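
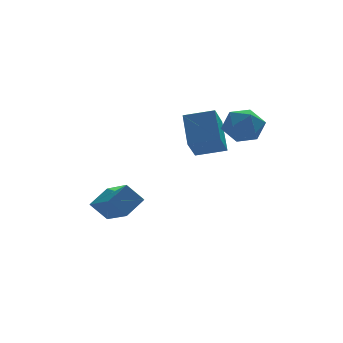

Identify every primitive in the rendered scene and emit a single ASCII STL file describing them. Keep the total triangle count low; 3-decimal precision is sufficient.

solid 
facet normal -0.404 -0.608 0.684
outer loop
vertex 1.092 0.923 3.853
vertex -0.447 1.498 3.456
vertex 0.901 -0.612 2.375
endloop
endfacet
facet normal 0.911 -0.340 0.235
outer loop
vertex 1.627 0.482 1.144
vertex 1.092 0.923 3.853
vertex 0.901 -0.612 2.375
endloop
endfacet
facet normal -0.403 -0.608 0.684
outer loop
vertex 0.901 -0.612 2.375
vertex -0.447 1.498 3.456
vertex -0.638 -0.038 1.978
endloop
endfacet
facet normal -0.090 -0.718 -0.691
outer loop
vertex -0.638 -0.038 1.978
vertex 1.627 0.482 1.144
vertex 0.901 -0.612 2.375
endloop
endfacet
facet normal 0.090 0.718 0.691
outer loop
vertex 1.092 0.923 3.853
vertex 0.279 2.592 2.225
vertex -0.447 1.498 3.456
endloop
endfacet
facet normal 0.911 -0.340 0.235
outer loop
vertex 1.818 2.018 2.622
vertex 1.092 0.923 3.853
vertex 1.627 0.482 1.144
endloop
endfacet
facet normal 0.089 0.717 0.691
outer loop
vertex 1.818 2.018 2.622
vertex 0.279 2.592 2.225
vertex 1.092 0.923 3.853
endloop
endfacet
facet normal -0.911 0.340 -0.235
outer loop
vertex -0.447 1.498 3.456
vertex 0.279 2.592 2.225
vertex -0.638 -0.038 1.978
endloop
endfacet
facet normal -0.090 -0.717 -0.691
outer loop
vertex 0.088 1.057 0.747
vertex 1.627 0.482 1.144
vertex -0.638 -0.038 1.978
endloop
endfacet
facet normal -0.911 0.340 -0.235
outer loop
vertex -0.638 -0.038 1.978
vertex 0.279 2.592 2.225
vertex 0.088 1.057 0.747
endloop
endfacet
facet normal 0.404 0.608 -0.684
outer loop
vertex 0.088 1.057 0.747
vertex 1.818 2.018 2.622
vertex 1.627 0.482 1.144
endloop
endfacet
facet normal 0.403 0.608 -0.684
outer loop
vertex 0.279 2.592 2.225
vertex 1.818 2.018 2.622
vertex 0.088 1.057 0.747
endloop
endfacet
facet normal -0.729 0.609 0.313
outer loop
vertex 0.692 -1.356 3.38
vertex 1.119 -1.413 4.487
vertex 1.505 -0.57 3.744
endloop
endfacet
facet normal -0.557 0.745 -0.367
outer loop
vertex 0.692 -1.356 3.38
vertex 1.505 -0.57 3.744
vertex 1.583 -1.046 2.658
endloop
endfacet
facet normal -0.653 0.147 -0.743
outer loop
vertex 0.692 -1.356 3.38
vertex 1.583 -1.046 2.658
vertex 1.246 -2.183 2.73
endloop
endfacet
facet normal -0.885 -0.360 -0.296
outer loop
vertex 0.692 -1.356 3.38
vertex 1.246 -2.183 2.73
vertex 0.959 -2.409 3.861
endloop
endfacet
facet normal -0.932 -0.074 0.356
outer loop
vertex 0.692 -1.356 3.38
vertex 0.959 -2.409 3.861
vertex 1.119 -1.413 4.487
endloop
endfacet
facet normal 0.137 0.911 -0.389
outer loop
vertex 1.583 -1.046 2.658
vertex 1.505 -0.57 3.744
vertex 2.561 -0.911 3.319
endloop
endfacet
facet normal -0.142 0.690 0.709
outer loop
vertex 1.505 -0.57 3.744
vertex 1.119 -1.413 4.487
vertex 2.274 -1.137 4.45
endloop
endfacet
facet normal -0.470 -0.414 0.780
outer loop
vertex 1.119 -1.413 4.487
vertex 0.959 -2.409 3.861
vertex 1.937 -2.274 4.522
endloop
endfacet
facet normal -0.394 -0.877 -0.275
outer loop
vertex 0.959 -2.409 3.861
vertex 1.246 -2.183 2.73
vertex 2.015 -2.75 3.436
endloop
endfacet
facet normal -0.018 -0.058 -0.998
outer loop
vertex 1.246 -2.183 2.73
vertex 1.583 -1.046 2.658
vertex 2.401 -1.907 2.693
endloop
endfacet
facet normal 0.885 0.360 0.296
outer loop
vertex 2.828 -1.964 3.8
vertex 2.561 -0.911 3.319
vertex 2.274 -1.137 4.45
endloop
endfacet
facet normal 0.653 -0.147 0.743
outer loop
vertex 2.828 -1.964 3.8
vertex 2.274 -1.137 4.45
vertex 1.937 -2.274 4.522
endloop
endfacet
facet normal 0.557 -0.745 0.367
outer loop
vertex 2.828 -1.964 3.8
vertex 1.937 -2.274 4.522
vertex 2.015 -2.75 3.436
endloop
endfacet
facet normal 0.729 -0.609 -0.313
outer loop
vertex 2.828 -1.964 3.8
vertex 2.015 -2.75 3.436
vertex 2.401 -1.907 2.693
endloop
endfacet
facet normal 0.932 0.074 -0.356
outer loop
vertex 2.828 -1.964 3.8
vertex 2.401 -1.907 2.693
vertex 2.561 -0.911 3.319
endloop
endfacet
facet normal 0.394 0.877 0.275
outer loop
vertex 2.274 -1.137 4.45
vertex 2.561 -0.911 3.319
vertex 1.505 -0.57 3.744
endloop
endfacet
facet normal 0.018 0.058 0.998
outer loop
vertex 1.937 -2.274 4.522
vertex 2.274 -1.137 4.45
vertex 1.119 -1.413 4.487
endloop
endfacet
facet normal -0.137 -0.911 0.389
outer loop
vertex 2.015 -2.75 3.436
vertex 1.937 -2.274 4.522
vertex 0.959 -2.409 3.861
endloop
endfacet
facet normal 0.142 -0.690 -0.709
outer loop
vertex 2.401 -1.907 2.693
vertex 2.015 -2.75 3.436
vertex 1.246 -2.183 2.73
endloop
endfacet
facet normal 0.470 0.414 -0.780
outer loop
vertex 2.561 -0.911 3.319
vertex 2.401 -1.907 2.693
vertex 1.583 -1.046 2.658
endloop
endfacet
facet normal -0.626 0.188 0.757
outer loop
vertex -4.469 1.046 -1.976
vertex -3.357 1.743 -1.229
vertex -5.027 2.936 -2.907
endloop
endfacet
facet normal -0.736 -0.461 -0.495
outer loop
vertex -4.163 2.677 -3.951
vertex -4.469 1.046 -1.976
vertex -5.027 2.936 -2.907
endloop
endfacet
facet normal -0.626 0.187 0.757
outer loop
vertex -5.027 2.936 -2.907
vertex -3.357 1.743 -1.229
vertex -3.916 3.633 -2.16
endloop
endfacet
facet normal -0.257 0.867 -0.427
outer loop
vertex -3.916 3.633 -2.16
vertex -4.163 2.677 -3.951
vertex -5.027 2.936 -2.907
endloop
endfacet
facet normal 0.256 -0.867 0.427
outer loop
vertex -4.469 1.046 -1.976
vertex -2.493 1.484 -2.273
vertex -3.357 1.743 -1.229
endloop
endfacet
facet normal -0.736 -0.462 -0.495
outer loop
vertex -3.604 0.787 -3.02
vertex -4.469 1.046 -1.976
vertex -4.163 2.677 -3.951
endloop
endfacet
facet normal 0.256 -0.867 0.428
outer loop
vertex -3.604 0.787 -3.02
vertex -2.493 1.484 -2.273
vertex -4.469 1.046 -1.976
endloop
endfacet
facet normal 0.736 0.462 0.495
outer loop
vertex -3.357 1.743 -1.229
vertex -2.493 1.484 -2.273
vertex -3.916 3.633 -2.16
endloop
endfacet
facet normal -0.256 0.867 -0.427
outer loop
vertex -3.051 3.374 -3.204
vertex -4.163 2.677 -3.951
vertex -3.916 3.633 -2.16
endloop
endfacet
facet normal 0.736 0.461 0.495
outer loop
vertex -3.916 3.633 -2.16
vertex -2.493 1.484 -2.273
vertex -3.051 3.374 -3.204
endloop
endfacet
facet normal 0.626 -0.188 -0.757
outer loop
vertex -3.051 3.374 -3.204
vertex -3.604 0.787 -3.02
vertex -4.163 2.677 -3.951
endloop
endfacet
facet normal 0.626 -0.188 -0.757
outer loop
vertex -2.493 1.484 -2.273
vertex -3.604 0.787 -3.02
vertex -3.051 3.374 -3.204
endloop
endfacet

endsolid


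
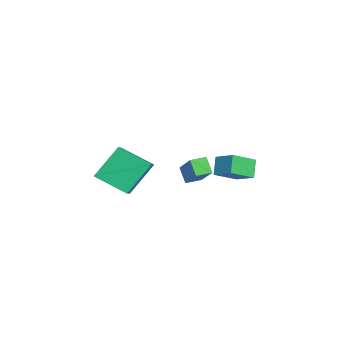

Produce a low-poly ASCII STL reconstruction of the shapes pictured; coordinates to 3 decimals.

solid 
facet normal -0.752 -0.227 -0.619
outer loop
vertex -4.043 -0.248 -0.733
vertex -4.353 0.605 -0.669
vertex -3.433 0.037 -1.578
endloop
endfacet
facet normal 0.341 -0.938 -0.070
outer loop
vertex -1.847 0.515 -0.271
vertex -4.043 -0.248 -0.733
vertex -3.433 0.037 -1.578
endloop
endfacet
facet normal -0.752 -0.227 -0.619
outer loop
vertex -3.433 0.037 -1.578
vertex -4.353 0.605 -0.669
vertex -3.743 0.89 -1.514
endloop
endfacet
facet normal 0.565 0.264 -0.782
outer loop
vertex -3.743 0.89 -1.514
vertex -1.847 0.515 -0.271
vertex -3.433 0.037 -1.578
endloop
endfacet
facet normal -0.565 -0.264 0.782
outer loop
vertex -4.043 -0.248 -0.733
vertex -2.767 1.083 0.638
vertex -4.353 0.605 -0.669
endloop
endfacet
facet normal 0.341 -0.938 -0.070
outer loop
vertex -2.457 0.23 0.574
vertex -4.043 -0.248 -0.733
vertex -1.847 0.515 -0.271
endloop
endfacet
facet normal -0.565 -0.264 0.782
outer loop
vertex -2.457 0.23 0.574
vertex -2.767 1.083 0.638
vertex -4.043 -0.248 -0.733
endloop
endfacet
facet normal -0.341 0.938 0.070
outer loop
vertex -4.353 0.605 -0.669
vertex -2.767 1.083 0.638
vertex -3.743 0.89 -1.514
endloop
endfacet
facet normal 0.565 0.264 -0.782
outer loop
vertex -2.157 1.368 -0.207
vertex -1.847 0.515 -0.271
vertex -3.743 0.89 -1.514
endloop
endfacet
facet normal -0.341 0.938 0.070
outer loop
vertex -3.743 0.89 -1.514
vertex -2.767 1.083 0.638
vertex -2.157 1.368 -0.207
endloop
endfacet
facet normal 0.752 0.227 0.619
outer loop
vertex -2.157 1.368 -0.207
vertex -2.457 0.23 0.574
vertex -1.847 0.515 -0.271
endloop
endfacet
facet normal 0.752 0.227 0.619
outer loop
vertex -2.767 1.083 0.638
vertex -2.457 0.23 0.574
vertex -2.157 1.368 -0.207
endloop
endfacet
facet normal -0.593 0.116 0.796
outer loop
vertex -0.312 2.285 1.931
vertex -1.004 3.499 1.238
vertex -1.191 1.477 1.394
endloop
endfacet
facet normal 0.444 -0.778 0.444
outer loop
vertex -0.496 1.341 0.462
vertex -0.312 2.285 1.931
vertex -1.191 1.477 1.394
endloop
endfacet
facet normal -0.594 0.116 0.796
outer loop
vertex -1.191 1.477 1.394
vertex -1.004 3.499 1.238
vertex -1.883 2.691 0.7
endloop
endfacet
facet normal -0.671 -0.617 -0.410
outer loop
vertex -1.883 2.691 0.7
vertex -0.496 1.341 0.462
vertex -1.191 1.477 1.394
endloop
endfacet
facet normal 0.671 0.617 0.411
outer loop
vertex -0.312 2.285 1.931
vertex -0.309 3.363 0.306
vertex -1.004 3.499 1.238
endloop
endfacet
facet normal 0.443 -0.778 0.445
outer loop
vertex 0.383 2.149 1.0
vertex -0.312 2.285 1.931
vertex -0.496 1.341 0.462
endloop
endfacet
facet normal 0.671 0.617 0.411
outer loop
vertex 0.383 2.149 1.0
vertex -0.309 3.363 0.306
vertex -0.312 2.285 1.931
endloop
endfacet
facet normal -0.444 0.778 -0.444
outer loop
vertex -1.004 3.499 1.238
vertex -0.309 3.363 0.306
vertex -1.883 2.691 0.7
endloop
endfacet
facet normal -0.671 -0.617 -0.411
outer loop
vertex -1.188 2.555 -0.231
vertex -0.496 1.341 0.462
vertex -1.883 2.691 0.7
endloop
endfacet
facet normal -0.444 0.778 -0.445
outer loop
vertex -1.883 2.691 0.7
vertex -0.309 3.363 0.306
vertex -1.188 2.555 -0.231
endloop
endfacet
facet normal 0.594 -0.116 -0.796
outer loop
vertex -1.188 2.555 -0.231
vertex 0.383 2.149 1.0
vertex -0.496 1.341 0.462
endloop
endfacet
facet normal 0.594 -0.117 -0.796
outer loop
vertex -0.309 3.363 0.306
vertex 0.383 2.149 1.0
vertex -1.188 2.555 -0.231
endloop
endfacet
facet normal -0.885 0.112 -0.451
outer loop
vertex 2.246 -4.491 1.791
vertex 1.566 -3.301 3.42
vertex 2.894 -2.914 0.909
endloop
endfacet
facet normal 0.320 -0.559 -0.765
outer loop
vertex 4.054 -3.059 1.5
vertex 2.246 -4.491 1.791
vertex 2.894 -2.914 0.909
endloop
endfacet
facet normal -0.885 0.111 -0.451
outer loop
vertex 2.894 -2.914 0.909
vertex 1.566 -3.301 3.42
vertex 2.214 -1.723 2.538
endloop
endfacet
facet normal 0.337 0.822 -0.460
outer loop
vertex 2.214 -1.723 2.538
vertex 4.054 -3.059 1.5
vertex 2.894 -2.914 0.909
endloop
endfacet
facet normal -0.337 -0.822 0.460
outer loop
vertex 2.246 -4.491 1.791
vertex 2.726 -3.446 4.011
vertex 1.566 -3.301 3.42
endloop
endfacet
facet normal 0.320 -0.559 -0.765
outer loop
vertex 3.406 -4.637 2.382
vertex 2.246 -4.491 1.791
vertex 4.054 -3.059 1.5
endloop
endfacet
facet normal -0.338 -0.821 0.460
outer loop
vertex 3.406 -4.637 2.382
vertex 2.726 -3.446 4.011
vertex 2.246 -4.491 1.791
endloop
endfacet
facet normal -0.320 0.559 0.765
outer loop
vertex 1.566 -3.301 3.42
vertex 2.726 -3.446 4.011
vertex 2.214 -1.723 2.538
endloop
endfacet
facet normal 0.337 0.822 -0.459
outer loop
vertex 3.374 -1.869 3.129
vertex 4.054 -3.059 1.5
vertex 2.214 -1.723 2.538
endloop
endfacet
facet normal -0.319 0.559 0.765
outer loop
vertex 2.214 -1.723 2.538
vertex 2.726 -3.446 4.011
vertex 3.374 -1.869 3.129
endloop
endfacet
facet normal 0.885 -0.111 0.451
outer loop
vertex 3.374 -1.869 3.129
vertex 3.406 -4.637 2.382
vertex 4.054 -3.059 1.5
endloop
endfacet
facet normal 0.885 -0.112 0.451
outer loop
vertex 2.726 -3.446 4.011
vertex 3.406 -4.637 2.382
vertex 3.374 -1.869 3.129
endloop
endfacet

endsolid


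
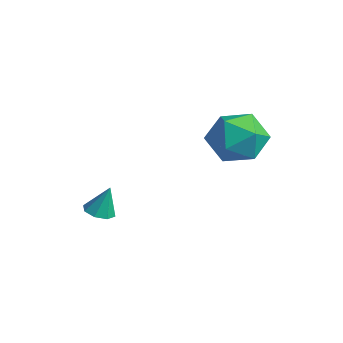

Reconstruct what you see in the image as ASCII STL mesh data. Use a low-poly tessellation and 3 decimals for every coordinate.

solid 
facet normal -0.365 0.002 0.931
outer loop
vertex 1.855 2.152 3.722
vertex 0.946 1.475 3.367
vertex 1.946 0.968 3.76
endloop
endfacet
facet normal 0.347 0.057 0.936
outer loop
vertex 1.855 2.152 3.722
vertex 1.946 0.968 3.76
vertex 2.863 1.622 3.381
endloop
endfacet
facet normal 0.526 0.637 0.563
outer loop
vertex 1.855 2.152 3.722
vertex 2.863 1.622 3.381
vertex 2.429 2.534 2.754
endloop
endfacet
facet normal -0.076 0.942 0.327
outer loop
vertex 1.855 2.152 3.722
vertex 2.429 2.534 2.754
vertex 1.244 2.442 2.745
endloop
endfacet
facet normal -0.625 0.549 0.554
outer loop
vertex 1.855 2.152 3.722
vertex 1.244 2.442 2.745
vertex 0.946 1.475 3.367
endloop
endfacet
facet normal 0.614 -0.513 0.599
outer loop
vertex 2.863 1.622 3.381
vertex 1.946 0.968 3.76
vertex 2.576 0.618 2.815
endloop
endfacet
facet normal -0.537 -0.601 0.591
outer loop
vertex 1.946 0.968 3.76
vertex 0.946 1.475 3.367
vertex 1.391 0.526 2.806
endloop
endfacet
facet normal -0.959 0.284 -0.018
outer loop
vertex 0.946 1.475 3.367
vertex 1.244 2.442 2.745
vertex 0.957 1.438 2.179
endloop
endfacet
facet normal -0.068 0.920 -0.386
outer loop
vertex 1.244 2.442 2.745
vertex 2.429 2.534 2.754
vertex 1.874 2.092 1.8
endloop
endfacet
facet normal 0.904 0.427 -0.005
outer loop
vertex 2.429 2.534 2.754
vertex 2.863 1.622 3.381
vertex 2.874 1.585 2.193
endloop
endfacet
facet normal 0.076 -0.942 -0.327
outer loop
vertex 1.965 0.908 1.838
vertex 2.576 0.618 2.815
vertex 1.391 0.526 2.806
endloop
endfacet
facet normal -0.526 -0.637 -0.563
outer loop
vertex 1.965 0.908 1.838
vertex 1.391 0.526 2.806
vertex 0.957 1.438 2.179
endloop
endfacet
facet normal -0.347 -0.057 -0.936
outer loop
vertex 1.965 0.908 1.838
vertex 0.957 1.438 2.179
vertex 1.874 2.092 1.8
endloop
endfacet
facet normal 0.365 -0.002 -0.931
outer loop
vertex 1.965 0.908 1.838
vertex 1.874 2.092 1.8
vertex 2.874 1.585 2.193
endloop
endfacet
facet normal 0.625 -0.549 -0.554
outer loop
vertex 1.965 0.908 1.838
vertex 2.874 1.585 2.193
vertex 2.576 0.618 2.815
endloop
endfacet
facet normal 0.068 -0.920 0.386
outer loop
vertex 1.391 0.526 2.806
vertex 2.576 0.618 2.815
vertex 1.946 0.968 3.76
endloop
endfacet
facet normal -0.904 -0.427 0.005
outer loop
vertex 0.957 1.438 2.179
vertex 1.391 0.526 2.806
vertex 0.946 1.475 3.367
endloop
endfacet
facet normal -0.614 0.513 -0.599
outer loop
vertex 1.874 2.092 1.8
vertex 0.957 1.438 2.179
vertex 1.244 2.442 2.745
endloop
endfacet
facet normal 0.537 0.601 -0.591
outer loop
vertex 2.874 1.585 2.193
vertex 1.874 2.092 1.8
vertex 2.429 2.534 2.754
endloop
endfacet
facet normal 0.959 -0.284 0.018
outer loop
vertex 2.576 0.618 2.815
vertex 2.874 1.585 2.193
vertex 2.863 1.622 3.381
endloop
endfacet
facet normal -0.147 -0.284 -0.948
outer loop
vertex 0.214 -2.602 -0.806
vertex -0.379 -2.572 -0.723
vertex 0.044 -2.187 -0.904
endloop
endfacet
facet normal 0.895 0.409 0.178
outer loop
vertex 0.214 -2.602 -0.806
vertex 0.044 -2.187 -0.904
vertex -0.201 -2.228 0.423
endloop
endfacet
facet normal -0.147 -0.284 -0.947
outer loop
vertex 0.044 -2.187 -0.904
vertex -0.379 -2.572 -0.723
vertex -0.374 -1.998 -0.896
endloop
endfacet
facet normal 0.411 0.906 0.104
outer loop
vertex 0.044 -2.187 -0.904
vertex -0.374 -1.998 -0.896
vertex -0.201 -2.228 0.423
endloop
endfacet
facet normal -0.146 -0.284 -0.948
outer loop
vertex -0.374 -1.998 -0.896
vertex -0.379 -2.572 -0.723
vertex -0.795 -2.145 -0.787
endloop
endfacet
facet normal -0.276 0.940 0.200
outer loop
vertex -0.374 -1.998 -0.896
vertex -0.795 -2.145 -0.787
vertex -0.201 -2.228 0.423
endloop
endfacet
facet normal -0.147 -0.285 -0.947
outer loop
vertex -0.795 -2.145 -0.787
vertex -0.379 -2.572 -0.723
vertex -0.973 -2.542 -0.64
endloop
endfacet
facet normal -0.766 0.495 0.410
outer loop
vertex -0.795 -2.145 -0.787
vertex -0.973 -2.542 -0.64
vertex -0.201 -2.228 0.423
endloop
endfacet
facet normal -0.147 -0.284 -0.947
outer loop
vertex -0.973 -2.542 -0.64
vertex -0.379 -2.572 -0.723
vertex -0.802 -2.957 -0.542
endloop
endfacet
facet normal -0.772 -0.174 0.612
outer loop
vertex -0.973 -2.542 -0.64
vertex -0.802 -2.957 -0.542
vertex -0.201 -2.228 0.423
endloop
endfacet
facet normal -0.147 -0.284 -0.948
outer loop
vertex -0.802 -2.957 -0.542
vertex -0.379 -2.572 -0.723
vertex -0.384 -3.147 -0.55
endloop
endfacet
facet normal -0.290 -0.668 0.685
outer loop
vertex -0.802 -2.957 -0.542
vertex -0.384 -3.147 -0.55
vertex -0.201 -2.228 0.423
endloop
endfacet
facet normal -0.146 -0.284 -0.948
outer loop
vertex -0.384 -3.147 -0.55
vertex -0.379 -2.572 -0.723
vertex 0.037 -3.0 -0.659
endloop
endfacet
facet normal 0.398 -0.703 0.589
outer loop
vertex -0.384 -3.147 -0.55
vertex 0.037 -3.0 -0.659
vertex -0.201 -2.228 0.423
endloop
endfacet
facet normal -0.147 -0.285 -0.947
outer loop
vertex 0.037 -3.0 -0.659
vertex -0.379 -2.572 -0.723
vertex 0.214 -2.602 -0.806
endloop
endfacet
facet normal 0.890 -0.256 0.378
outer loop
vertex 0.037 -3.0 -0.659
vertex 0.214 -2.602 -0.806
vertex -0.201 -2.228 0.423
endloop
endfacet

endsolid


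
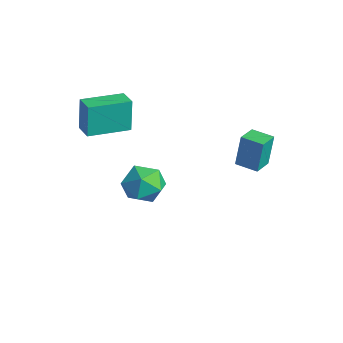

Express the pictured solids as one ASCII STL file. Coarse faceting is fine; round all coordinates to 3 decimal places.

solid 
facet normal -0.171 0.944 0.281
outer loop
vertex -1.395 -1.227 -2.925
vertex -2.444 -1.566 -2.426
vertex -1.43 -1.578 -1.768
endloop
endfacet
facet normal 0.529 0.807 0.261
outer loop
vertex -1.395 -1.227 -2.925
vertex -1.43 -1.578 -1.768
vertex -0.525 -1.94 -2.483
endloop
endfacet
facet normal 0.694 0.598 -0.402
outer loop
vertex -1.395 -1.227 -2.925
vertex -0.525 -1.94 -2.483
vertex -0.979 -2.152 -3.583
endloop
endfacet
facet normal 0.095 0.605 -0.790
outer loop
vertex -1.395 -1.227 -2.925
vertex -0.979 -2.152 -3.583
vertex -2.165 -1.92 -3.548
endloop
endfacet
facet normal -0.440 0.819 -0.368
outer loop
vertex -1.395 -1.227 -2.925
vertex -2.165 -1.92 -3.548
vertex -2.444 -1.566 -2.426
endloop
endfacet
facet normal 0.661 0.263 0.703
outer loop
vertex -0.525 -1.94 -2.483
vertex -1.43 -1.578 -1.768
vertex -1.035 -2.72 -1.712
endloop
endfacet
facet normal -0.472 0.484 0.737
outer loop
vertex -1.43 -1.578 -1.768
vertex -2.444 -1.566 -2.426
vertex -2.221 -2.488 -1.677
endloop
endfacet
facet normal -0.906 0.282 -0.314
outer loop
vertex -2.444 -1.566 -2.426
vertex -2.165 -1.92 -3.548
vertex -2.675 -2.7 -2.777
endloop
endfacet
facet normal -0.042 -0.063 -0.997
outer loop
vertex -2.165 -1.92 -3.548
vertex -0.979 -2.152 -3.583
vertex -1.77 -3.062 -3.492
endloop
endfacet
facet normal 0.927 -0.075 -0.368
outer loop
vertex -0.979 -2.152 -3.583
vertex -0.525 -1.94 -2.483
vertex -0.756 -3.074 -2.834
endloop
endfacet
facet normal -0.095 -0.605 0.790
outer loop
vertex -1.805 -3.413 -2.335
vertex -1.035 -2.72 -1.712
vertex -2.221 -2.488 -1.677
endloop
endfacet
facet normal -0.694 -0.598 0.402
outer loop
vertex -1.805 -3.413 -2.335
vertex -2.221 -2.488 -1.677
vertex -2.675 -2.7 -2.777
endloop
endfacet
facet normal -0.529 -0.807 -0.261
outer loop
vertex -1.805 -3.413 -2.335
vertex -2.675 -2.7 -2.777
vertex -1.77 -3.062 -3.492
endloop
endfacet
facet normal 0.171 -0.944 -0.281
outer loop
vertex -1.805 -3.413 -2.335
vertex -1.77 -3.062 -3.492
vertex -0.756 -3.074 -2.834
endloop
endfacet
facet normal 0.440 -0.819 0.368
outer loop
vertex -1.805 -3.413 -2.335
vertex -0.756 -3.074 -2.834
vertex -1.035 -2.72 -1.712
endloop
endfacet
facet normal 0.042 0.063 0.997
outer loop
vertex -2.221 -2.488 -1.677
vertex -1.035 -2.72 -1.712
vertex -1.43 -1.578 -1.768
endloop
endfacet
facet normal -0.927 0.075 0.368
outer loop
vertex -2.675 -2.7 -2.777
vertex -2.221 -2.488 -1.677
vertex -2.444 -1.566 -2.426
endloop
endfacet
facet normal -0.661 -0.263 -0.703
outer loop
vertex -1.77 -3.062 -3.492
vertex -2.675 -2.7 -2.777
vertex -2.165 -1.92 -3.548
endloop
endfacet
facet normal 0.472 -0.484 -0.737
outer loop
vertex -0.756 -3.074 -2.834
vertex -1.77 -3.062 -3.492
vertex -0.979 -2.152 -3.583
endloop
endfacet
facet normal 0.906 -0.282 0.314
outer loop
vertex -1.035 -2.72 -1.712
vertex -0.756 -3.074 -2.834
vertex -0.525 -1.94 -2.483
endloop
endfacet
facet normal -0.988 0.071 -0.138
outer loop
vertex -3.404 -4.645 3.095
vertex -3.219 -2.483 2.882
vertex -3.168 -4.841 1.311
endloop
endfacet
facet normal -0.086 -0.992 0.098
outer loop
vertex -2.121 -4.917 1.458
vertex -3.404 -4.645 3.095
vertex -3.168 -4.841 1.311
endloop
endfacet
facet normal -0.988 0.071 -0.139
outer loop
vertex -3.168 -4.841 1.311
vertex -3.219 -2.483 2.882
vertex -2.983 -2.68 1.098
endloop
endfacet
facet normal 0.131 -0.108 -0.986
outer loop
vertex -2.983 -2.68 1.098
vertex -2.121 -4.917 1.458
vertex -3.168 -4.841 1.311
endloop
endfacet
facet normal -0.131 0.108 0.986
outer loop
vertex -3.404 -4.645 3.095
vertex -2.172 -2.559 3.029
vertex -3.219 -2.483 2.882
endloop
endfacet
facet normal -0.085 -0.992 0.098
outer loop
vertex -2.357 -4.72 3.242
vertex -3.404 -4.645 3.095
vertex -2.121 -4.917 1.458
endloop
endfacet
facet normal -0.131 0.108 0.985
outer loop
vertex -2.357 -4.72 3.242
vertex -2.172 -2.559 3.029
vertex -3.404 -4.645 3.095
endloop
endfacet
facet normal 0.086 0.991 -0.098
outer loop
vertex -3.219 -2.483 2.882
vertex -2.172 -2.559 3.029
vertex -2.983 -2.68 1.098
endloop
endfacet
facet normal 0.131 -0.108 -0.986
outer loop
vertex -1.936 -2.755 1.245
vertex -2.121 -4.917 1.458
vertex -2.983 -2.68 1.098
endloop
endfacet
facet normal 0.085 0.992 -0.098
outer loop
vertex -2.983 -2.68 1.098
vertex -2.172 -2.559 3.029
vertex -1.936 -2.755 1.245
endloop
endfacet
facet normal 0.988 -0.071 0.139
outer loop
vertex -1.936 -2.755 1.245
vertex -2.357 -4.72 3.242
vertex -2.121 -4.917 1.458
endloop
endfacet
facet normal 0.988 -0.071 0.138
outer loop
vertex -2.172 -2.559 3.029
vertex -2.357 -4.72 3.242
vertex -1.936 -2.755 1.245
endloop
endfacet
facet normal -0.849 -0.526 0.055
outer loop
vertex 3.257 0.092 3.316
vertex 2.684 0.996 3.114
vertex 3.346 -0.225 1.648
endloop
endfacet
facet normal 0.526 -0.830 0.186
outer loop
vertex 4.296 0.364 1.586
vertex 3.257 0.092 3.316
vertex 3.346 -0.225 1.648
endloop
endfacet
facet normal -0.848 -0.526 0.055
outer loop
vertex 3.346 -0.225 1.648
vertex 2.684 0.996 3.114
vertex 2.772 0.679 1.446
endloop
endfacet
facet normal 0.052 -0.186 -0.981
outer loop
vertex 2.772 0.679 1.446
vertex 4.296 0.364 1.586
vertex 3.346 -0.225 1.648
endloop
endfacet
facet normal -0.052 0.187 0.981
outer loop
vertex 3.257 0.092 3.316
vertex 3.634 1.585 3.052
vertex 2.684 0.996 3.114
endloop
endfacet
facet normal 0.526 -0.830 0.185
outer loop
vertex 4.208 0.681 3.254
vertex 3.257 0.092 3.316
vertex 4.296 0.364 1.586
endloop
endfacet
facet normal -0.052 0.186 0.981
outer loop
vertex 4.208 0.681 3.254
vertex 3.634 1.585 3.052
vertex 3.257 0.092 3.316
endloop
endfacet
facet normal -0.527 0.830 -0.185
outer loop
vertex 2.684 0.996 3.114
vertex 3.634 1.585 3.052
vertex 2.772 0.679 1.446
endloop
endfacet
facet normal 0.052 -0.187 -0.981
outer loop
vertex 3.723 1.268 1.384
vertex 4.296 0.364 1.586
vertex 2.772 0.679 1.446
endloop
endfacet
facet normal -0.526 0.830 -0.186
outer loop
vertex 2.772 0.679 1.446
vertex 3.634 1.585 3.052
vertex 3.723 1.268 1.384
endloop
endfacet
facet normal 0.849 0.526 -0.055
outer loop
vertex 3.723 1.268 1.384
vertex 4.208 0.681 3.254
vertex 4.296 0.364 1.586
endloop
endfacet
facet normal 0.848 0.526 -0.055
outer loop
vertex 3.634 1.585 3.052
vertex 4.208 0.681 3.254
vertex 3.723 1.268 1.384
endloop
endfacet

endsolid


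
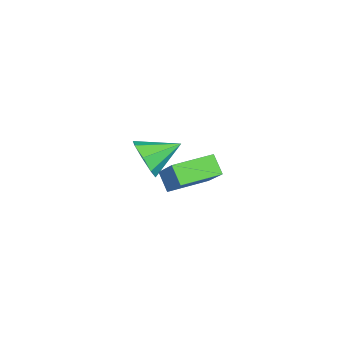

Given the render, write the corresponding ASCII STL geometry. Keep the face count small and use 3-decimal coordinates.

solid 
facet normal -0.663 -0.278 -0.695
outer loop
vertex 1.858 -2.375 2.436
vertex 1.173 -0.92 2.507
vertex 2.412 -2.083 1.79
endloop
endfacet
facet normal 0.425 -0.904 -0.044
outer loop
vertex 3.467 -1.64 2.893
vertex 1.858 -2.375 2.436
vertex 2.412 -2.083 1.79
endloop
endfacet
facet normal -0.664 -0.280 -0.694
outer loop
vertex 2.412 -2.083 1.79
vertex 1.173 -0.92 2.507
vertex 1.726 -0.628 1.86
endloop
endfacet
facet normal 0.615 0.325 -0.719
outer loop
vertex 1.726 -0.628 1.86
vertex 3.467 -1.64 2.893
vertex 2.412 -2.083 1.79
endloop
endfacet
facet normal -0.615 -0.325 0.719
outer loop
vertex 1.858 -2.375 2.436
vertex 2.228 -0.477 3.61
vertex 1.173 -0.92 2.507
endloop
endfacet
facet normal 0.425 -0.904 -0.044
outer loop
vertex 2.914 -1.932 3.54
vertex 1.858 -2.375 2.436
vertex 3.467 -1.64 2.893
endloop
endfacet
facet normal -0.615 -0.325 0.719
outer loop
vertex 2.914 -1.932 3.54
vertex 2.228 -0.477 3.61
vertex 1.858 -2.375 2.436
endloop
endfacet
facet normal -0.426 0.904 0.044
outer loop
vertex 1.173 -0.92 2.507
vertex 2.228 -0.477 3.61
vertex 1.726 -0.628 1.86
endloop
endfacet
facet normal 0.615 0.325 -0.719
outer loop
vertex 2.782 -0.185 2.964
vertex 3.467 -1.64 2.893
vertex 1.726 -0.628 1.86
endloop
endfacet
facet normal -0.425 0.904 0.044
outer loop
vertex 1.726 -0.628 1.86
vertex 2.228 -0.477 3.61
vertex 2.782 -0.185 2.964
endloop
endfacet
facet normal 0.664 0.279 0.694
outer loop
vertex 2.782 -0.185 2.964
vertex 2.914 -1.932 3.54
vertex 3.467 -1.64 2.893
endloop
endfacet
facet normal 0.663 0.279 0.695
outer loop
vertex 2.228 -0.477 3.61
vertex 2.914 -1.932 3.54
vertex 2.782 -0.185 2.964
endloop
endfacet
facet normal 0.220 -0.892 -0.395
outer loop
vertex -0.902 -2.961 1.249
vertex -1.631 -2.887 0.676
vertex -0.733 -2.647 0.633
endloop
endfacet
facet normal 0.719 0.519 0.462
outer loop
vertex -0.902 -2.961 1.249
vertex -0.733 -2.647 0.633
vertex -1.969 -1.513 1.284
endloop
endfacet
facet normal 0.219 -0.892 -0.395
outer loop
vertex -0.733 -2.647 0.633
vertex -1.631 -2.887 0.676
vertex -1.09 -2.473 0.042
endloop
endfacet
facet normal 0.624 0.767 -0.151
outer loop
vertex -0.733 -2.647 0.633
vertex -1.09 -2.473 0.042
vertex -1.969 -1.513 1.284
endloop
endfacet
facet normal 0.220 -0.892 -0.395
outer loop
vertex -1.09 -2.473 0.042
vertex -1.631 -2.887 0.676
vertex -1.764 -2.542 -0.177
endloop
endfacet
facet normal 0.099 0.820 -0.564
outer loop
vertex -1.09 -2.473 0.042
vertex -1.764 -2.542 -0.177
vertex -1.969 -1.513 1.284
endloop
endfacet
facet normal 0.220 -0.892 -0.395
outer loop
vertex -1.764 -2.542 -0.177
vertex -1.631 -2.887 0.676
vertex -2.359 -2.813 0.103
endloop
endfacet
facet normal -0.545 0.647 -0.532
outer loop
vertex -1.764 -2.542 -0.177
vertex -2.359 -2.813 0.103
vertex -1.969 -1.513 1.284
endloop
endfacet
facet normal 0.220 -0.892 -0.394
outer loop
vertex -2.359 -2.813 0.103
vertex -1.631 -2.887 0.676
vertex -2.528 -3.127 0.719
endloop
endfacet
facet normal -0.933 0.350 -0.077
outer loop
vertex -2.359 -2.813 0.103
vertex -2.528 -3.127 0.719
vertex -1.969 -1.513 1.284
endloop
endfacet
facet normal 0.220 -0.892 -0.395
outer loop
vertex -2.528 -3.127 0.719
vertex -1.631 -2.887 0.676
vertex -2.171 -3.301 1.31
endloop
endfacet
facet normal -0.838 0.102 0.536
outer loop
vertex -2.528 -3.127 0.719
vertex -2.171 -3.301 1.31
vertex -1.969 -1.513 1.284
endloop
endfacet
facet normal 0.220 -0.892 -0.395
outer loop
vertex -2.171 -3.301 1.31
vertex -1.631 -2.887 0.676
vertex -1.498 -3.232 1.53
endloop
endfacet
facet normal -0.315 0.049 0.948
outer loop
vertex -2.171 -3.301 1.31
vertex -1.498 -3.232 1.53
vertex -1.969 -1.513 1.284
endloop
endfacet
facet normal 0.220 -0.892 -0.395
outer loop
vertex -1.498 -3.232 1.53
vertex -1.631 -2.887 0.676
vertex -0.902 -2.961 1.249
endloop
endfacet
facet normal 0.331 0.222 0.917
outer loop
vertex -1.498 -3.232 1.53
vertex -0.902 -2.961 1.249
vertex -1.969 -1.513 1.284
endloop
endfacet

endsolid


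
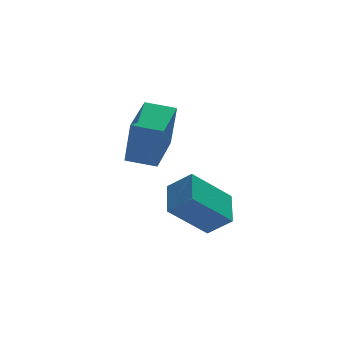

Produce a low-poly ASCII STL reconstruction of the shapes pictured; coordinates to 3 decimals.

solid 
facet normal -0.593 0.499 -0.632
outer loop
vertex -3.333 -3.275 -1.569
vertex -2.934 -2.158 -1.061
vertex -2.017 -3.208 -2.75
endloop
endfacet
facet normal -0.309 -0.866 -0.394
outer loop
vertex -1.406 -3.722 -2.099
vertex -3.333 -3.275 -1.569
vertex -2.017 -3.208 -2.75
endloop
endfacet
facet normal -0.593 0.499 -0.632
outer loop
vertex -2.017 -3.208 -2.75
vertex -2.934 -2.158 -1.061
vertex -1.618 -2.091 -2.242
endloop
endfacet
facet normal 0.743 0.038 -0.668
outer loop
vertex -1.618 -2.091 -2.242
vertex -1.406 -3.722 -2.099
vertex -2.017 -3.208 -2.75
endloop
endfacet
facet normal -0.743 -0.038 0.668
outer loop
vertex -3.333 -3.275 -1.569
vertex -2.323 -2.672 -0.41
vertex -2.934 -2.158 -1.061
endloop
endfacet
facet normal -0.309 -0.866 -0.394
outer loop
vertex -2.722 -3.789 -0.918
vertex -3.333 -3.275 -1.569
vertex -1.406 -3.722 -2.099
endloop
endfacet
facet normal -0.743 -0.038 0.668
outer loop
vertex -2.722 -3.789 -0.918
vertex -2.323 -2.672 -0.41
vertex -3.333 -3.275 -1.569
endloop
endfacet
facet normal 0.309 0.866 0.394
outer loop
vertex -2.934 -2.158 -1.061
vertex -2.323 -2.672 -0.41
vertex -1.618 -2.091 -2.242
endloop
endfacet
facet normal 0.743 0.038 -0.668
outer loop
vertex -1.007 -2.605 -1.591
vertex -1.406 -3.722 -2.099
vertex -1.618 -2.091 -2.242
endloop
endfacet
facet normal 0.309 0.866 0.394
outer loop
vertex -1.618 -2.091 -2.242
vertex -2.323 -2.672 -0.41
vertex -1.007 -2.605 -1.591
endloop
endfacet
facet normal 0.593 -0.499 0.632
outer loop
vertex -1.007 -2.605 -1.591
vertex -2.722 -3.789 -0.918
vertex -1.406 -3.722 -2.099
endloop
endfacet
facet normal 0.593 -0.499 0.632
outer loop
vertex -2.323 -2.672 -0.41
vertex -2.722 -3.789 -0.918
vertex -1.007 -2.605 -1.591
endloop
endfacet
facet normal -0.837 0.523 0.163
outer loop
vertex -3.526 -0.475 0.966
vertex -2.569 0.95 1.309
vertex -3.578 -0.035 -0.717
endloop
endfacet
facet normal -0.547 -0.814 -0.196
outer loop
vertex -2.691 -0.59 -0.889
vertex -3.526 -0.475 0.966
vertex -3.578 -0.035 -0.717
endloop
endfacet
facet normal -0.836 0.524 0.162
outer loop
vertex -3.578 -0.035 -0.717
vertex -2.569 0.95 1.309
vertex -2.62 1.389 -0.374
endloop
endfacet
facet normal -0.029 0.253 -0.967
outer loop
vertex -2.62 1.389 -0.374
vertex -2.691 -0.59 -0.889
vertex -3.578 -0.035 -0.717
endloop
endfacet
facet normal 0.029 -0.253 0.967
outer loop
vertex -3.526 -0.475 0.966
vertex -1.682 0.395 1.137
vertex -2.569 0.95 1.309
endloop
endfacet
facet normal -0.547 -0.814 -0.196
outer loop
vertex -2.64 -1.029 0.794
vertex -3.526 -0.475 0.966
vertex -2.691 -0.59 -0.889
endloop
endfacet
facet normal 0.030 -0.253 0.967
outer loop
vertex -2.64 -1.029 0.794
vertex -1.682 0.395 1.137
vertex -3.526 -0.475 0.966
endloop
endfacet
facet normal 0.547 0.814 0.196
outer loop
vertex -2.569 0.95 1.309
vertex -1.682 0.395 1.137
vertex -2.62 1.389 -0.374
endloop
endfacet
facet normal -0.030 0.253 -0.967
outer loop
vertex -1.734 0.835 -0.546
vertex -2.691 -0.59 -0.889
vertex -2.62 1.389 -0.374
endloop
endfacet
facet normal 0.547 0.814 0.196
outer loop
vertex -2.62 1.389 -0.374
vertex -1.682 0.395 1.137
vertex -1.734 0.835 -0.546
endloop
endfacet
facet normal 0.837 -0.523 -0.162
outer loop
vertex -1.734 0.835 -0.546
vertex -2.64 -1.029 0.794
vertex -2.691 -0.59 -0.889
endloop
endfacet
facet normal 0.836 -0.523 -0.163
outer loop
vertex -1.682 0.395 1.137
vertex -2.64 -1.029 0.794
vertex -1.734 0.835 -0.546
endloop
endfacet

endsolid


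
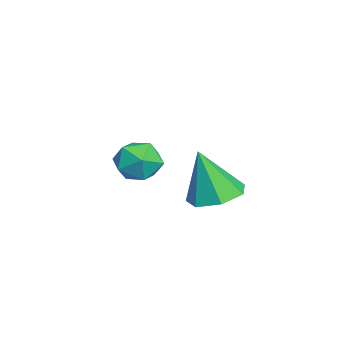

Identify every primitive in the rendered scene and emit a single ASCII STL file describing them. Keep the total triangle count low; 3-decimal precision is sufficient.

solid 
facet normal 0.464 0.666 0.584
outer loop
vertex -3.624 -0.014 -2.304
vertex -3.964 -0.503 -1.476
vertex -3.069 -0.763 -1.891
endloop
endfacet
facet normal 0.812 0.583 -0.034
outer loop
vertex -3.624 -0.014 -2.304
vertex -3.069 -0.763 -1.891
vertex -3.16 -0.696 -2.904
endloop
endfacet
facet normal 0.361 0.742 -0.564
outer loop
vertex -3.624 -0.014 -2.304
vertex -3.16 -0.696 -2.904
vertex -4.111 -0.394 -3.116
endloop
endfacet
facet normal -0.264 0.925 -0.274
outer loop
vertex -3.624 -0.014 -2.304
vertex -4.111 -0.394 -3.116
vertex -4.607 -0.274 -2.233
endloop
endfacet
facet normal -0.201 0.877 0.436
outer loop
vertex -3.624 -0.014 -2.304
vertex -4.607 -0.274 -2.233
vertex -3.964 -0.503 -1.476
endloop
endfacet
facet normal 0.990 -0.106 -0.096
outer loop
vertex -3.16 -0.696 -2.904
vertex -3.069 -0.763 -1.891
vertex -3.213 -1.606 -2.447
endloop
endfacet
facet normal 0.428 0.030 0.903
outer loop
vertex -3.069 -0.763 -1.891
vertex -3.964 -0.503 -1.476
vertex -3.709 -1.486 -1.564
endloop
endfacet
facet normal -0.649 0.371 0.664
outer loop
vertex -3.964 -0.503 -1.476
vertex -4.607 -0.274 -2.233
vertex -4.66 -1.184 -1.776
endloop
endfacet
facet normal -0.752 0.447 -0.483
outer loop
vertex -4.607 -0.274 -2.233
vertex -4.111 -0.394 -3.116
vertex -4.751 -1.117 -2.789
endloop
endfacet
facet normal 0.261 0.153 -0.953
outer loop
vertex -4.111 -0.394 -3.116
vertex -3.16 -0.696 -2.904
vertex -3.856 -1.377 -3.204
endloop
endfacet
facet normal 0.264 -0.925 0.274
outer loop
vertex -4.196 -1.866 -2.376
vertex -3.213 -1.606 -2.447
vertex -3.709 -1.486 -1.564
endloop
endfacet
facet normal -0.361 -0.742 0.564
outer loop
vertex -4.196 -1.866 -2.376
vertex -3.709 -1.486 -1.564
vertex -4.66 -1.184 -1.776
endloop
endfacet
facet normal -0.812 -0.583 0.034
outer loop
vertex -4.196 -1.866 -2.376
vertex -4.66 -1.184 -1.776
vertex -4.751 -1.117 -2.789
endloop
endfacet
facet normal -0.464 -0.666 -0.584
outer loop
vertex -4.196 -1.866 -2.376
vertex -4.751 -1.117 -2.789
vertex -3.856 -1.377 -3.204
endloop
endfacet
facet normal 0.201 -0.877 -0.436
outer loop
vertex -4.196 -1.866 -2.376
vertex -3.856 -1.377 -3.204
vertex -3.213 -1.606 -2.447
endloop
endfacet
facet normal 0.752 -0.447 0.483
outer loop
vertex -3.709 -1.486 -1.564
vertex -3.213 -1.606 -2.447
vertex -3.069 -0.763 -1.891
endloop
endfacet
facet normal -0.261 -0.153 0.953
outer loop
vertex -4.66 -1.184 -1.776
vertex -3.709 -1.486 -1.564
vertex -3.964 -0.503 -1.476
endloop
endfacet
facet normal -0.990 0.106 0.096
outer loop
vertex -4.751 -1.117 -2.789
vertex -4.66 -1.184 -1.776
vertex -4.607 -0.274 -2.233
endloop
endfacet
facet normal -0.428 -0.030 -0.903
outer loop
vertex -3.856 -1.377 -3.204
vertex -4.751 -1.117 -2.789
vertex -4.111 -0.394 -3.116
endloop
endfacet
facet normal 0.649 -0.371 -0.664
outer loop
vertex -3.213 -1.606 -2.447
vertex -3.856 -1.377 -3.204
vertex -3.16 -0.696 -2.904
endloop
endfacet
facet normal 0.036 0.300 -0.953
outer loop
vertex 0.959 2.041 -1.935
vertex -0.082 1.862 -2.031
vertex 0.411 2.752 -1.732
endloop
endfacet
facet normal 0.714 0.383 0.586
outer loop
vertex 0.959 2.041 -1.935
vertex 0.411 2.752 -1.732
vertex -0.158 1.238 -0.049
endloop
endfacet
facet normal 0.036 0.300 -0.953
outer loop
vertex 0.411 2.752 -1.732
vertex -0.082 1.862 -2.031
vertex -0.508 2.793 -1.754
endloop
endfacet
facet normal 0.017 0.740 0.672
outer loop
vertex 0.411 2.752 -1.732
vertex -0.508 2.793 -1.754
vertex -0.158 1.238 -0.049
endloop
endfacet
facet normal 0.037 0.300 -0.953
outer loop
vertex -0.508 2.793 -1.754
vertex -0.082 1.862 -2.031
vertex -1.106 2.133 -1.985
endloop
endfacet
facet normal -0.705 0.446 0.551
outer loop
vertex -0.508 2.793 -1.754
vertex -1.106 2.133 -1.985
vertex -0.158 1.238 -0.049
endloop
endfacet
facet normal 0.037 0.301 -0.953
outer loop
vertex -1.106 2.133 -1.985
vertex -0.082 1.862 -2.031
vertex -0.933 1.27 -2.251
endloop
endfacet
facet normal -0.907 -0.279 0.315
outer loop
vertex -1.106 2.133 -1.985
vertex -0.933 1.27 -2.251
vertex -0.158 1.238 -0.049
endloop
endfacet
facet normal 0.037 0.301 -0.953
outer loop
vertex -0.933 1.27 -2.251
vertex -0.082 1.862 -2.031
vertex -0.119 0.852 -2.351
endloop
endfacet
facet normal -0.438 -0.888 0.141
outer loop
vertex -0.933 1.27 -2.251
vertex -0.119 0.852 -2.351
vertex -0.158 1.238 -0.049
endloop
endfacet
facet normal 0.037 0.301 -0.953
outer loop
vertex -0.119 0.852 -2.351
vertex -0.082 1.862 -2.031
vertex 0.723 1.196 -2.21
endloop
endfacet
facet normal 0.350 -0.923 0.161
outer loop
vertex -0.119 0.852 -2.351
vertex 0.723 1.196 -2.21
vertex -0.158 1.238 -0.049
endloop
endfacet
facet normal 0.036 0.300 -0.953
outer loop
vertex 0.723 1.196 -2.21
vertex -0.082 1.862 -2.031
vertex 0.959 2.041 -1.935
endloop
endfacet
facet normal 0.862 -0.358 0.359
outer loop
vertex 0.723 1.196 -2.21
vertex 0.959 2.041 -1.935
vertex -0.158 1.238 -0.049
endloop
endfacet

endsolid


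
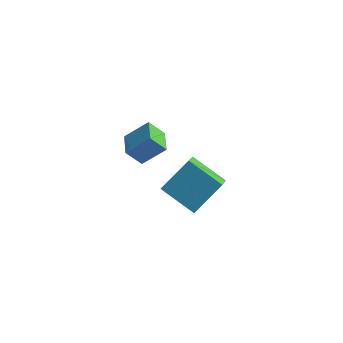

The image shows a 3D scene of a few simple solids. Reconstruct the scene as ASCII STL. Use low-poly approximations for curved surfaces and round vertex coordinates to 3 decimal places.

solid 
facet normal -0.874 0.174 0.454
outer loop
vertex -2.297 2.764 0.031
vertex -2.594 4.205 -1.091
vertex -3.284 1.468 -1.371
endloop
endfacet
facet normal 0.161 -0.779 0.606
outer loop
vertex -1.406 1.095 -2.349
vertex -2.297 2.764 0.031
vertex -3.284 1.468 -1.371
endloop
endfacet
facet normal -0.873 0.174 0.455
outer loop
vertex -3.284 1.468 -1.371
vertex -2.594 4.205 -1.091
vertex -3.582 2.908 -2.493
endloop
endfacet
facet normal -0.459 -0.603 -0.652
outer loop
vertex -3.582 2.908 -2.493
vertex -1.406 1.095 -2.349
vertex -3.284 1.468 -1.371
endloop
endfacet
facet normal 0.459 0.603 0.652
outer loop
vertex -2.297 2.764 0.031
vertex -0.716 3.832 -2.069
vertex -2.594 4.205 -1.091
endloop
endfacet
facet normal 0.162 -0.779 0.606
outer loop
vertex -0.418 2.392 -0.947
vertex -2.297 2.764 0.031
vertex -1.406 1.095 -2.349
endloop
endfacet
facet normal 0.459 0.603 0.652
outer loop
vertex -0.418 2.392 -0.947
vertex -0.716 3.832 -2.069
vertex -2.297 2.764 0.031
endloop
endfacet
facet normal -0.161 0.779 -0.607
outer loop
vertex -2.594 4.205 -1.091
vertex -0.716 3.832 -2.069
vertex -3.582 2.908 -2.493
endloop
endfacet
facet normal -0.459 -0.603 -0.653
outer loop
vertex -1.703 2.536 -3.471
vertex -1.406 1.095 -2.349
vertex -3.582 2.908 -2.493
endloop
endfacet
facet normal -0.161 0.779 -0.606
outer loop
vertex -3.582 2.908 -2.493
vertex -0.716 3.832 -2.069
vertex -1.703 2.536 -3.471
endloop
endfacet
facet normal 0.874 -0.174 -0.455
outer loop
vertex -1.703 2.536 -3.471
vertex -0.418 2.392 -0.947
vertex -1.406 1.095 -2.349
endloop
endfacet
facet normal 0.874 -0.173 -0.455
outer loop
vertex -0.716 3.832 -2.069
vertex -0.418 2.392 -0.947
vertex -1.703 2.536 -3.471
endloop
endfacet
facet normal -0.606 -0.239 0.759
outer loop
vertex -3.015 -0.583 4.652
vertex -3.562 0.65 4.603
vertex -4.062 -1.087 3.657
endloop
endfacet
facet normal 0.405 -0.914 0.036
outer loop
vertex -3.358 -0.81 2.777
vertex -3.015 -0.583 4.652
vertex -4.062 -1.087 3.657
endloop
endfacet
facet normal -0.606 -0.239 0.759
outer loop
vertex -4.062 -1.087 3.657
vertex -3.562 0.65 4.603
vertex -4.609 0.146 3.608
endloop
endfacet
facet normal -0.684 -0.329 -0.651
outer loop
vertex -4.609 0.146 3.608
vertex -3.358 -0.81 2.777
vertex -4.062 -1.087 3.657
endloop
endfacet
facet normal 0.684 0.329 0.651
outer loop
vertex -3.015 -0.583 4.652
vertex -2.858 0.927 3.723
vertex -3.562 0.65 4.603
endloop
endfacet
facet normal 0.405 -0.914 0.036
outer loop
vertex -2.311 -0.306 3.772
vertex -3.015 -0.583 4.652
vertex -3.358 -0.81 2.777
endloop
endfacet
facet normal 0.684 0.329 0.651
outer loop
vertex -2.311 -0.306 3.772
vertex -2.858 0.927 3.723
vertex -3.015 -0.583 4.652
endloop
endfacet
facet normal -0.405 0.914 -0.036
outer loop
vertex -3.562 0.65 4.603
vertex -2.858 0.927 3.723
vertex -4.609 0.146 3.608
endloop
endfacet
facet normal -0.684 -0.329 -0.651
outer loop
vertex -3.905 0.423 2.728
vertex -3.358 -0.81 2.777
vertex -4.609 0.146 3.608
endloop
endfacet
facet normal -0.405 0.914 -0.036
outer loop
vertex -4.609 0.146 3.608
vertex -2.858 0.927 3.723
vertex -3.905 0.423 2.728
endloop
endfacet
facet normal 0.606 0.239 -0.759
outer loop
vertex -3.905 0.423 2.728
vertex -2.311 -0.306 3.772
vertex -3.358 -0.81 2.777
endloop
endfacet
facet normal 0.606 0.239 -0.759
outer loop
vertex -2.858 0.927 3.723
vertex -2.311 -0.306 3.772
vertex -3.905 0.423 2.728
endloop
endfacet

endsolid


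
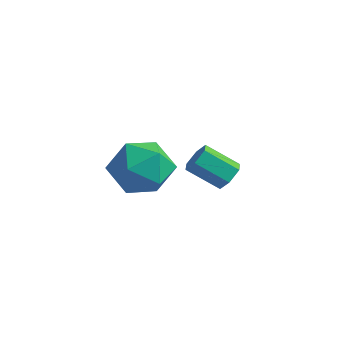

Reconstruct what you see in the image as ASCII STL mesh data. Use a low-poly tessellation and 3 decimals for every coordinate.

solid 
facet normal 0.721 0.391 -0.572
outer loop
vertex -2.728 3.145 -1.976
vertex -3.09 3.15 -2.429
vertex -3.06 3.61 -2.077
endloop
endfacet
facet normal 0.389 0.452 0.803
outer loop
vertex -2.728 3.145 -1.976
vertex -3.06 3.61 -2.077
vertex -3.689 2.624 -1.217
endloop
endfacet
facet normal 0.389 0.452 0.803
outer loop
vertex -3.689 2.624 -1.217
vertex -3.06 3.61 -2.077
vertex -4.021 3.089 -1.318
endloop
endfacet
facet normal -0.723 -0.392 0.569
outer loop
vertex -3.689 2.624 -1.217
vertex -4.021 3.089 -1.318
vertex -4.05 2.63 -1.671
endloop
endfacet
facet normal 0.721 0.391 -0.572
outer loop
vertex -3.06 3.61 -2.077
vertex -3.09 3.15 -2.429
vertex -3.422 3.615 -2.53
endloop
endfacet
facet normal -0.301 0.920 0.251
outer loop
vertex -3.06 3.61 -2.077
vertex -3.422 3.615 -2.53
vertex -4.021 3.089 -1.318
endloop
endfacet
facet normal -0.300 0.920 0.251
outer loop
vertex -4.021 3.089 -1.318
vertex -3.422 3.615 -2.53
vertex -4.382 3.095 -1.771
endloop
endfacet
facet normal -0.722 -0.393 0.570
outer loop
vertex -4.021 3.089 -1.318
vertex -4.382 3.095 -1.771
vertex -4.05 2.63 -1.671
endloop
endfacet
facet normal 0.723 0.392 -0.569
outer loop
vertex -3.422 3.615 -2.53
vertex -3.09 3.15 -2.429
vertex -3.451 3.156 -2.883
endloop
endfacet
facet normal -0.690 0.468 -0.552
outer loop
vertex -3.422 3.615 -2.53
vertex -3.451 3.156 -2.883
vertex -4.382 3.095 -1.771
endloop
endfacet
facet normal -0.690 0.469 -0.552
outer loop
vertex -4.382 3.095 -1.771
vertex -3.451 3.156 -2.883
vertex -4.412 2.635 -2.124
endloop
endfacet
facet normal -0.721 -0.392 0.572
outer loop
vertex -4.382 3.095 -1.771
vertex -4.412 2.635 -2.124
vertex -4.05 2.63 -1.671
endloop
endfacet
facet normal 0.723 0.392 -0.569
outer loop
vertex -3.451 3.156 -2.883
vertex -3.09 3.15 -2.429
vertex -3.119 2.691 -2.782
endloop
endfacet
facet normal -0.389 -0.452 -0.803
outer loop
vertex -3.451 3.156 -2.883
vertex -3.119 2.691 -2.782
vertex -4.412 2.635 -2.124
endloop
endfacet
facet normal -0.389 -0.452 -0.803
outer loop
vertex -4.412 2.635 -2.124
vertex -3.119 2.691 -2.782
vertex -4.08 2.17 -2.023
endloop
endfacet
facet normal -0.721 -0.391 0.572
outer loop
vertex -4.412 2.635 -2.124
vertex -4.08 2.17 -2.023
vertex -4.05 2.63 -1.671
endloop
endfacet
facet normal 0.722 0.393 -0.570
outer loop
vertex -3.119 2.691 -2.782
vertex -3.09 3.15 -2.429
vertex -2.758 2.685 -2.329
endloop
endfacet
facet normal 0.300 -0.920 -0.251
outer loop
vertex -3.119 2.691 -2.782
vertex -2.758 2.685 -2.329
vertex -4.08 2.17 -2.023
endloop
endfacet
facet normal 0.301 -0.920 -0.250
outer loop
vertex -4.08 2.17 -2.023
vertex -2.758 2.685 -2.329
vertex -3.718 2.165 -1.57
endloop
endfacet
facet normal -0.721 -0.391 0.572
outer loop
vertex -4.08 2.17 -2.023
vertex -3.718 2.165 -1.57
vertex -4.05 2.63 -1.671
endloop
endfacet
facet normal 0.721 0.392 -0.572
outer loop
vertex -2.758 2.685 -2.329
vertex -3.09 3.15 -2.429
vertex -2.728 3.145 -1.976
endloop
endfacet
facet normal 0.690 -0.468 0.552
outer loop
vertex -2.758 2.685 -2.329
vertex -2.728 3.145 -1.976
vertex -3.718 2.165 -1.57
endloop
endfacet
facet normal 0.690 -0.468 0.552
outer loop
vertex -3.718 2.165 -1.57
vertex -2.728 3.145 -1.976
vertex -3.689 2.624 -1.217
endloop
endfacet
facet normal -0.723 -0.392 0.569
outer loop
vertex -3.718 2.165 -1.57
vertex -3.689 2.624 -1.217
vertex -4.05 2.63 -1.671
endloop
endfacet
facet normal 0.030 0.290 0.957
outer loop
vertex -3.697 0.284 0.299
vertex -4.009 -0.737 0.618
vertex -2.927 -0.493 0.51
endloop
endfacet
facet normal 0.504 0.653 0.565
outer loop
vertex -3.697 0.284 0.299
vertex -2.927 -0.493 0.51
vertex -2.812 0.18 -0.371
endloop
endfacet
facet normal 0.149 0.988 0.044
outer loop
vertex -3.697 0.284 0.299
vertex -2.812 0.18 -0.371
vertex -3.823 0.352 -0.807
endloop
endfacet
facet normal -0.543 0.832 0.113
outer loop
vertex -3.697 0.284 0.299
vertex -3.823 0.352 -0.807
vertex -4.563 -0.214 -0.196
endloop
endfacet
facet normal -0.617 0.400 0.677
outer loop
vertex -3.697 0.284 0.299
vertex -4.563 -0.214 -0.196
vertex -4.009 -0.737 0.618
endloop
endfacet
facet normal 0.947 0.182 0.263
outer loop
vertex -2.812 0.18 -0.371
vertex -2.927 -0.493 0.51
vertex -2.577 -0.906 -0.464
endloop
endfacet
facet normal 0.181 -0.404 0.897
outer loop
vertex -2.927 -0.493 0.51
vertex -4.009 -0.737 0.618
vertex -3.317 -1.472 0.147
endloop
endfacet
facet normal -0.867 -0.226 0.445
outer loop
vertex -4.009 -0.737 0.618
vertex -4.563 -0.214 -0.196
vertex -4.328 -1.3 -0.289
endloop
endfacet
facet normal -0.747 0.471 -0.468
outer loop
vertex -4.563 -0.214 -0.196
vertex -3.823 0.352 -0.807
vertex -4.213 -0.627 -1.17
endloop
endfacet
facet normal 0.373 0.724 -0.580
outer loop
vertex -3.823 0.352 -0.807
vertex -2.812 0.18 -0.371
vertex -3.131 -0.383 -1.278
endloop
endfacet
facet normal 0.543 -0.832 -0.113
outer loop
vertex -3.443 -1.404 -0.959
vertex -2.577 -0.906 -0.464
vertex -3.317 -1.472 0.147
endloop
endfacet
facet normal -0.149 -0.988 -0.044
outer loop
vertex -3.443 -1.404 -0.959
vertex -3.317 -1.472 0.147
vertex -4.328 -1.3 -0.289
endloop
endfacet
facet normal -0.504 -0.653 -0.565
outer loop
vertex -3.443 -1.404 -0.959
vertex -4.328 -1.3 -0.289
vertex -4.213 -0.627 -1.17
endloop
endfacet
facet normal -0.030 -0.290 -0.957
outer loop
vertex -3.443 -1.404 -0.959
vertex -4.213 -0.627 -1.17
vertex -3.131 -0.383 -1.278
endloop
endfacet
facet normal 0.617 -0.400 -0.677
outer loop
vertex -3.443 -1.404 -0.959
vertex -3.131 -0.383 -1.278
vertex -2.577 -0.906 -0.464
endloop
endfacet
facet normal 0.747 -0.471 0.468
outer loop
vertex -3.317 -1.472 0.147
vertex -2.577 -0.906 -0.464
vertex -2.927 -0.493 0.51
endloop
endfacet
facet normal -0.373 -0.724 0.580
outer loop
vertex -4.328 -1.3 -0.289
vertex -3.317 -1.472 0.147
vertex -4.009 -0.737 0.618
endloop
endfacet
facet normal -0.947 -0.182 -0.263
outer loop
vertex -4.213 -0.627 -1.17
vertex -4.328 -1.3 -0.289
vertex -4.563 -0.214 -0.196
endloop
endfacet
facet normal -0.181 0.404 -0.897
outer loop
vertex -3.131 -0.383 -1.278
vertex -4.213 -0.627 -1.17
vertex -3.823 0.352 -0.807
endloop
endfacet
facet normal 0.867 0.226 -0.445
outer loop
vertex -2.577 -0.906 -0.464
vertex -3.131 -0.383 -1.278
vertex -2.812 0.18 -0.371
endloop
endfacet

endsolid


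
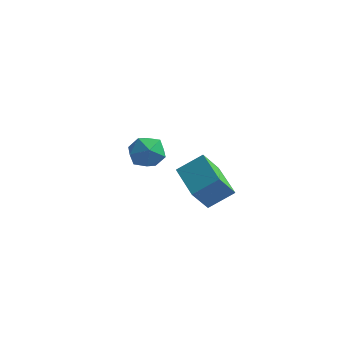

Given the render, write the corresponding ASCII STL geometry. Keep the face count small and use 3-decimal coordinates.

solid 
facet normal -0.707 0.675 0.212
outer loop
vertex 1.126 -1.745 3.981
vertex 2.023 -1.046 4.744
vertex 1.501 -0.999 2.857
endloop
endfacet
facet normal -0.655 -0.511 -0.557
outer loop
vertex 2.837 -2.274 2.456
vertex 1.126 -1.745 3.981
vertex 1.501 -0.999 2.857
endloop
endfacet
facet normal -0.707 0.675 0.212
outer loop
vertex 1.501 -0.999 2.857
vertex 2.023 -1.046 4.744
vertex 2.398 -0.3 3.621
endloop
endfacet
facet normal 0.268 0.533 -0.802
outer loop
vertex 2.398 -0.3 3.621
vertex 2.837 -2.274 2.456
vertex 1.501 -0.999 2.857
endloop
endfacet
facet normal -0.268 -0.533 0.803
outer loop
vertex 1.126 -1.745 3.981
vertex 3.359 -2.321 4.343
vertex 2.023 -1.046 4.744
endloop
endfacet
facet normal -0.655 -0.510 -0.558
outer loop
vertex 2.462 -3.02 3.579
vertex 1.126 -1.745 3.981
vertex 2.837 -2.274 2.456
endloop
endfacet
facet normal -0.268 -0.533 0.802
outer loop
vertex 2.462 -3.02 3.579
vertex 3.359 -2.321 4.343
vertex 1.126 -1.745 3.981
endloop
endfacet
facet normal 0.655 0.510 0.558
outer loop
vertex 2.023 -1.046 4.744
vertex 3.359 -2.321 4.343
vertex 2.398 -0.3 3.621
endloop
endfacet
facet normal 0.267 0.533 -0.803
outer loop
vertex 3.734 -1.575 3.219
vertex 2.837 -2.274 2.456
vertex 2.398 -0.3 3.621
endloop
endfacet
facet normal 0.655 0.510 0.557
outer loop
vertex 2.398 -0.3 3.621
vertex 3.359 -2.321 4.343
vertex 3.734 -1.575 3.219
endloop
endfacet
facet normal 0.707 -0.675 -0.212
outer loop
vertex 3.734 -1.575 3.219
vertex 2.462 -3.02 3.579
vertex 2.837 -2.274 2.456
endloop
endfacet
facet normal 0.707 -0.675 -0.212
outer loop
vertex 3.359 -2.321 4.343
vertex 2.462 -3.02 3.579
vertex 3.734 -1.575 3.219
endloop
endfacet
facet normal 0.246 -0.156 0.957
outer loop
vertex -1.994 3.044 2.399
vertex -2.839 2.55 2.536
vertex -2.026 2.067 2.248
endloop
endfacet
facet normal 0.829 -0.112 0.548
outer loop
vertex -1.994 3.044 2.399
vertex -2.026 2.067 2.248
vertex -1.532 2.649 1.619
endloop
endfacet
facet normal 0.823 0.523 0.222
outer loop
vertex -1.994 3.044 2.399
vertex -1.532 2.649 1.619
vertex -2.04 3.49 1.519
endloop
endfacet
facet normal 0.235 0.872 0.430
outer loop
vertex -1.994 3.044 2.399
vertex -2.04 3.49 1.519
vertex -2.848 3.429 2.085
endloop
endfacet
facet normal -0.121 0.452 0.884
outer loop
vertex -1.994 3.044 2.399
vertex -2.848 3.429 2.085
vertex -2.839 2.55 2.536
endloop
endfacet
facet normal 0.785 -0.617 0.046
outer loop
vertex -1.532 2.649 1.619
vertex -2.026 2.067 2.248
vertex -2.092 1.911 1.275
endloop
endfacet
facet normal -0.158 -0.689 0.708
outer loop
vertex -2.026 2.067 2.248
vertex -2.839 2.55 2.536
vertex -2.9 1.85 1.841
endloop
endfacet
facet normal -0.751 0.295 0.590
outer loop
vertex -2.839 2.55 2.536
vertex -2.848 3.429 2.085
vertex -3.408 2.691 1.741
endloop
endfacet
facet normal -0.175 0.974 -0.144
outer loop
vertex -2.848 3.429 2.085
vertex -2.04 3.49 1.519
vertex -2.914 3.273 1.112
endloop
endfacet
facet normal 0.774 0.411 -0.481
outer loop
vertex -2.04 3.49 1.519
vertex -1.532 2.649 1.619
vertex -2.101 2.79 0.824
endloop
endfacet
facet normal -0.235 -0.872 -0.430
outer loop
vertex -2.946 2.296 0.961
vertex -2.092 1.911 1.275
vertex -2.9 1.85 1.841
endloop
endfacet
facet normal -0.823 -0.523 -0.222
outer loop
vertex -2.946 2.296 0.961
vertex -2.9 1.85 1.841
vertex -3.408 2.691 1.741
endloop
endfacet
facet normal -0.829 0.112 -0.548
outer loop
vertex -2.946 2.296 0.961
vertex -3.408 2.691 1.741
vertex -2.914 3.273 1.112
endloop
endfacet
facet normal -0.246 0.156 -0.957
outer loop
vertex -2.946 2.296 0.961
vertex -2.914 3.273 1.112
vertex -2.101 2.79 0.824
endloop
endfacet
facet normal 0.121 -0.452 -0.884
outer loop
vertex -2.946 2.296 0.961
vertex -2.101 2.79 0.824
vertex -2.092 1.911 1.275
endloop
endfacet
facet normal 0.175 -0.974 0.144
outer loop
vertex -2.9 1.85 1.841
vertex -2.092 1.911 1.275
vertex -2.026 2.067 2.248
endloop
endfacet
facet normal -0.774 -0.411 0.481
outer loop
vertex -3.408 2.691 1.741
vertex -2.9 1.85 1.841
vertex -2.839 2.55 2.536
endloop
endfacet
facet normal -0.785 0.617 -0.046
outer loop
vertex -2.914 3.273 1.112
vertex -3.408 2.691 1.741
vertex -2.848 3.429 2.085
endloop
endfacet
facet normal 0.158 0.689 -0.708
outer loop
vertex -2.101 2.79 0.824
vertex -2.914 3.273 1.112
vertex -2.04 3.49 1.519
endloop
endfacet
facet normal 0.751 -0.295 -0.590
outer loop
vertex -2.092 1.911 1.275
vertex -2.101 2.79 0.824
vertex -1.532 2.649 1.619
endloop
endfacet

endsolid


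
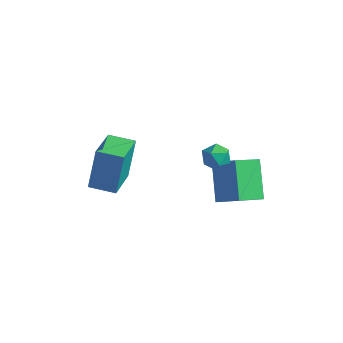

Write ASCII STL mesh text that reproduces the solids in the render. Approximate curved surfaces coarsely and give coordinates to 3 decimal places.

solid 
facet normal 0.173 -0.001 0.985
outer loop
vertex 3.18 -0.649 3.334
vertex 3.397 -1.34 3.295
vertex 3.878 -0.803 3.211
endloop
endfacet
facet normal 0.269 0.651 0.710
outer loop
vertex 3.18 -0.649 3.334
vertex 3.878 -0.803 3.211
vertex 3.555 -0.268 2.843
endloop
endfacet
facet normal -0.341 0.851 0.400
outer loop
vertex 3.18 -0.649 3.334
vertex 3.555 -0.268 2.843
vertex 2.874 -0.474 2.7
endloop
endfacet
facet normal -0.814 0.324 0.482
outer loop
vertex 3.18 -0.649 3.334
vertex 2.874 -0.474 2.7
vertex 2.776 -1.136 2.979
endloop
endfacet
facet normal -0.496 -0.203 0.844
outer loop
vertex 3.18 -0.649 3.334
vertex 2.776 -1.136 2.979
vertex 3.397 -1.34 3.295
endloop
endfacet
facet normal 0.770 0.605 0.204
outer loop
vertex 3.555 -0.268 2.843
vertex 3.878 -0.803 3.211
vertex 4.004 -0.724 2.501
endloop
endfacet
facet normal 0.615 -0.449 0.648
outer loop
vertex 3.878 -0.803 3.211
vertex 3.397 -1.34 3.295
vertex 3.906 -1.386 2.78
endloop
endfacet
facet normal -0.469 -0.777 0.420
outer loop
vertex 3.397 -1.34 3.295
vertex 2.776 -1.136 2.979
vertex 3.225 -1.592 2.637
endloop
endfacet
facet normal -0.983 0.076 -0.166
outer loop
vertex 2.776 -1.136 2.979
vertex 2.874 -0.474 2.7
vertex 2.902 -1.057 2.269
endloop
endfacet
facet normal -0.218 0.929 -0.299
outer loop
vertex 2.874 -0.474 2.7
vertex 3.555 -0.268 2.843
vertex 3.383 -0.52 2.185
endloop
endfacet
facet normal 0.814 -0.324 -0.482
outer loop
vertex 3.6 -1.211 2.146
vertex 4.004 -0.724 2.501
vertex 3.906 -1.386 2.78
endloop
endfacet
facet normal 0.341 -0.851 -0.400
outer loop
vertex 3.6 -1.211 2.146
vertex 3.906 -1.386 2.78
vertex 3.225 -1.592 2.637
endloop
endfacet
facet normal -0.269 -0.651 -0.710
outer loop
vertex 3.6 -1.211 2.146
vertex 3.225 -1.592 2.637
vertex 2.902 -1.057 2.269
endloop
endfacet
facet normal -0.173 0.001 -0.985
outer loop
vertex 3.6 -1.211 2.146
vertex 2.902 -1.057 2.269
vertex 3.383 -0.52 2.185
endloop
endfacet
facet normal 0.496 0.203 -0.844
outer loop
vertex 3.6 -1.211 2.146
vertex 3.383 -0.52 2.185
vertex 4.004 -0.724 2.501
endloop
endfacet
facet normal 0.983 -0.076 0.166
outer loop
vertex 3.906 -1.386 2.78
vertex 4.004 -0.724 2.501
vertex 3.878 -0.803 3.211
endloop
endfacet
facet normal 0.218 -0.929 0.299
outer loop
vertex 3.225 -1.592 2.637
vertex 3.906 -1.386 2.78
vertex 3.397 -1.34 3.295
endloop
endfacet
facet normal -0.770 -0.605 -0.204
outer loop
vertex 2.902 -1.057 2.269
vertex 3.225 -1.592 2.637
vertex 2.776 -1.136 2.979
endloop
endfacet
facet normal -0.615 0.449 -0.648
outer loop
vertex 3.383 -0.52 2.185
vertex 2.902 -1.057 2.269
vertex 2.874 -0.474 2.7
endloop
endfacet
facet normal 0.469 0.777 -0.420
outer loop
vertex 4.004 -0.724 2.501
vertex 3.383 -0.52 2.185
vertex 3.555 -0.268 2.843
endloop
endfacet
facet normal -0.926 -0.366 0.089
outer loop
vertex -1.505 -3.123 1.956
vertex -2.302 -1.277 1.252
vertex -1.413 -3.835 -0.018
endloop
endfacet
facet normal 0.374 -0.867 0.330
outer loop
vertex -0.218 -3.363 -0.132
vertex -1.505 -3.123 1.956
vertex -1.413 -3.835 -0.018
endloop
endfacet
facet normal -0.926 -0.366 0.089
outer loop
vertex -1.413 -3.835 -0.018
vertex -2.302 -1.277 1.252
vertex -2.21 -1.989 -0.721
endloop
endfacet
facet normal 0.044 -0.339 -0.940
outer loop
vertex -2.21 -1.989 -0.721
vertex -0.218 -3.363 -0.132
vertex -1.413 -3.835 -0.018
endloop
endfacet
facet normal -0.044 0.339 0.940
outer loop
vertex -1.505 -3.123 1.956
vertex -1.107 -0.805 1.138
vertex -2.302 -1.277 1.252
endloop
endfacet
facet normal 0.374 -0.867 0.330
outer loop
vertex -0.31 -2.651 1.841
vertex -1.505 -3.123 1.956
vertex -0.218 -3.363 -0.132
endloop
endfacet
facet normal -0.044 0.339 0.940
outer loop
vertex -0.31 -2.651 1.841
vertex -1.107 -0.805 1.138
vertex -1.505 -3.123 1.956
endloop
endfacet
facet normal -0.374 0.867 -0.330
outer loop
vertex -2.302 -1.277 1.252
vertex -1.107 -0.805 1.138
vertex -2.21 -1.989 -0.721
endloop
endfacet
facet normal 0.044 -0.339 -0.940
outer loop
vertex -1.015 -1.517 -0.836
vertex -0.218 -3.363 -0.132
vertex -2.21 -1.989 -0.721
endloop
endfacet
facet normal -0.374 0.867 -0.330
outer loop
vertex -2.21 -1.989 -0.721
vertex -1.107 -0.805 1.138
vertex -1.015 -1.517 -0.836
endloop
endfacet
facet normal 0.926 0.366 -0.089
outer loop
vertex -1.015 -1.517 -0.836
vertex -0.31 -2.651 1.841
vertex -0.218 -3.363 -0.132
endloop
endfacet
facet normal 0.926 0.366 -0.089
outer loop
vertex -1.107 -0.805 1.138
vertex -0.31 -2.651 1.841
vertex -1.015 -1.517 -0.836
endloop
endfacet
facet normal -0.494 0.534 0.686
outer loop
vertex 2.184 0.448 0.508
vertex 3.522 0.326 1.566
vertex 2.7 1.594 -0.013
endloop
endfacet
facet normal -0.782 0.071 -0.619
outer loop
vertex 3.718 0.494 -1.426
vertex 2.184 0.448 0.508
vertex 2.7 1.594 -0.013
endloop
endfacet
facet normal -0.494 0.534 0.686
outer loop
vertex 2.7 1.594 -0.013
vertex 3.522 0.326 1.566
vertex 4.038 1.472 1.045
endloop
endfacet
facet normal 0.379 0.842 -0.383
outer loop
vertex 4.038 1.472 1.045
vertex 3.718 0.494 -1.426
vertex 2.7 1.594 -0.013
endloop
endfacet
facet normal -0.379 -0.842 0.383
outer loop
vertex 2.184 0.448 0.508
vertex 4.54 -0.774 0.153
vertex 3.522 0.326 1.566
endloop
endfacet
facet normal -0.782 0.071 -0.619
outer loop
vertex 3.202 -0.652 -0.905
vertex 2.184 0.448 0.508
vertex 3.718 0.494 -1.426
endloop
endfacet
facet normal -0.379 -0.842 0.383
outer loop
vertex 3.202 -0.652 -0.905
vertex 4.54 -0.774 0.153
vertex 2.184 0.448 0.508
endloop
endfacet
facet normal 0.782 -0.071 0.619
outer loop
vertex 3.522 0.326 1.566
vertex 4.54 -0.774 0.153
vertex 4.038 1.472 1.045
endloop
endfacet
facet normal 0.379 0.842 -0.383
outer loop
vertex 5.056 0.372 -0.368
vertex 3.718 0.494 -1.426
vertex 4.038 1.472 1.045
endloop
endfacet
facet normal 0.782 -0.071 0.619
outer loop
vertex 4.038 1.472 1.045
vertex 4.54 -0.774 0.153
vertex 5.056 0.372 -0.368
endloop
endfacet
facet normal 0.494 -0.534 -0.686
outer loop
vertex 5.056 0.372 -0.368
vertex 3.202 -0.652 -0.905
vertex 3.718 0.494 -1.426
endloop
endfacet
facet normal 0.494 -0.534 -0.686
outer loop
vertex 4.54 -0.774 0.153
vertex 3.202 -0.652 -0.905
vertex 5.056 0.372 -0.368
endloop
endfacet

endsolid


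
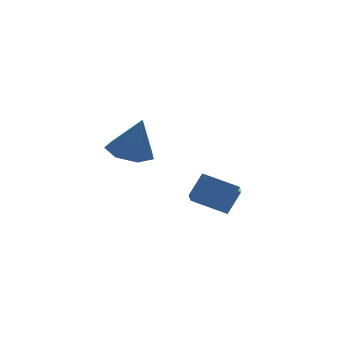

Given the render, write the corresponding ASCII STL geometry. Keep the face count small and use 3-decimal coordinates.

solid 
facet normal -0.745 0.566 0.352
outer loop
vertex 3.034 2.631 -1.351
vertex 3.569 3.795 -2.092
vertex 2.418 2.361 -2.221
endloop
endfacet
facet normal -0.362 -0.787 0.500
outer loop
vertex 3.491 1.545 -2.728
vertex 3.034 2.631 -1.351
vertex 2.418 2.361 -2.221
endloop
endfacet
facet normal -0.745 0.566 0.352
outer loop
vertex 2.418 2.361 -2.221
vertex 3.569 3.795 -2.092
vertex 2.953 3.525 -2.962
endloop
endfacet
facet normal -0.561 -0.246 -0.791
outer loop
vertex 2.953 3.525 -2.962
vertex 3.491 1.545 -2.728
vertex 2.418 2.361 -2.221
endloop
endfacet
facet normal 0.561 0.246 0.791
outer loop
vertex 3.034 2.631 -1.351
vertex 4.642 2.979 -2.599
vertex 3.569 3.795 -2.092
endloop
endfacet
facet normal -0.362 -0.787 0.500
outer loop
vertex 4.107 1.815 -1.858
vertex 3.034 2.631 -1.351
vertex 3.491 1.545 -2.728
endloop
endfacet
facet normal 0.561 0.246 0.791
outer loop
vertex 4.107 1.815 -1.858
vertex 4.642 2.979 -2.599
vertex 3.034 2.631 -1.351
endloop
endfacet
facet normal 0.362 0.787 -0.500
outer loop
vertex 3.569 3.795 -2.092
vertex 4.642 2.979 -2.599
vertex 2.953 3.525 -2.962
endloop
endfacet
facet normal -0.561 -0.246 -0.791
outer loop
vertex 4.026 2.709 -3.469
vertex 3.491 1.545 -2.728
vertex 2.953 3.525 -2.962
endloop
endfacet
facet normal 0.362 0.787 -0.500
outer loop
vertex 2.953 3.525 -2.962
vertex 4.642 2.979 -2.599
vertex 4.026 2.709 -3.469
endloop
endfacet
facet normal 0.745 -0.566 -0.352
outer loop
vertex 4.026 2.709 -3.469
vertex 4.107 1.815 -1.858
vertex 3.491 1.545 -2.728
endloop
endfacet
facet normal 0.745 -0.566 -0.352
outer loop
vertex 4.642 2.979 -2.599
vertex 4.107 1.815 -1.858
vertex 4.026 2.709 -3.469
endloop
endfacet
facet normal -0.191 0.263 -0.946
outer loop
vertex 0.399 0.383 0.411
vertex -0.252 0.891 0.684
vertex 0.586 1.097 0.572
endloop
endfacet
facet normal 0.937 -0.290 0.196
outer loop
vertex 0.399 0.383 0.411
vertex 0.586 1.097 0.572
vertex 0.052 0.469 2.196
endloop
endfacet
facet normal -0.191 0.263 -0.946
outer loop
vertex 0.586 1.097 0.572
vertex -0.252 0.891 0.684
vertex 0.141 1.655 0.817
endloop
endfacet
facet normal 0.788 0.440 0.430
outer loop
vertex 0.586 1.097 0.572
vertex 0.141 1.655 0.817
vertex 0.052 0.469 2.196
endloop
endfacet
facet normal -0.191 0.263 -0.946
outer loop
vertex 0.141 1.655 0.817
vertex -0.252 0.891 0.684
vertex -0.6 1.638 0.962
endloop
endfacet
facet normal 0.110 0.750 0.652
outer loop
vertex 0.141 1.655 0.817
vertex -0.6 1.638 0.962
vertex 0.052 0.469 2.196
endloop
endfacet
facet normal -0.190 0.263 -0.946
outer loop
vertex -0.6 1.638 0.962
vertex -0.252 0.891 0.684
vertex -1.079 1.059 0.897
endloop
endfacet
facet normal -0.588 0.408 0.698
outer loop
vertex -0.6 1.638 0.962
vertex -1.079 1.059 0.897
vertex 0.052 0.469 2.196
endloop
endfacet
facet normal -0.190 0.264 -0.946
outer loop
vertex -1.079 1.059 0.897
vertex -0.252 0.891 0.684
vertex -0.936 0.353 0.671
endloop
endfacet
facet normal -0.781 -0.328 0.531
outer loop
vertex -1.079 1.059 0.897
vertex -0.936 0.353 0.671
vertex 0.052 0.469 2.196
endloop
endfacet
facet normal -0.190 0.264 -0.946
outer loop
vertex -0.936 0.353 0.671
vertex -0.252 0.891 0.684
vertex -0.278 0.052 0.455
endloop
endfacet
facet normal -0.323 -0.905 0.278
outer loop
vertex -0.936 0.353 0.671
vertex -0.278 0.052 0.455
vertex 0.052 0.469 2.196
endloop
endfacet
facet normal -0.191 0.264 -0.946
outer loop
vertex -0.278 0.052 0.455
vertex -0.252 0.891 0.684
vertex 0.399 0.383 0.411
endloop
endfacet
facet normal 0.442 -0.888 0.129
outer loop
vertex -0.278 0.052 0.455
vertex 0.399 0.383 0.411
vertex 0.052 0.469 2.196
endloop
endfacet

endsolid


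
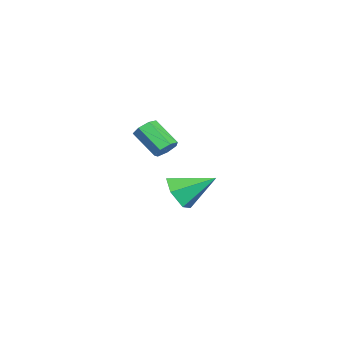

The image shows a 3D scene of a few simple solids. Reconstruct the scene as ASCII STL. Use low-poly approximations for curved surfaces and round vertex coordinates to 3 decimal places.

solid 
facet normal 0.381 0.675 -0.632
outer loop
vertex 3.012 -0.962 3.28
vertex 2.639 -0.537 3.509
vertex 3.202 -0.685 3.69
endloop
endfacet
facet normal 0.853 -0.521 -0.043
outer loop
vertex 3.012 -0.962 3.28
vertex 3.202 -0.685 3.69
vertex 2.434 -1.988 4.241
endloop
endfacet
facet normal 0.852 -0.521 -0.045
outer loop
vertex 2.434 -1.988 4.241
vertex 3.202 -0.685 3.69
vertex 2.625 -1.711 4.651
endloop
endfacet
facet normal -0.379 -0.675 0.633
outer loop
vertex 2.434 -1.988 4.241
vertex 2.625 -1.711 4.651
vertex 2.061 -1.563 4.471
endloop
endfacet
facet normal 0.381 0.674 -0.633
outer loop
vertex 3.202 -0.685 3.69
vertex 2.639 -0.537 3.509
vertex 2.969 -0.297 3.963
endloop
endfacet
facet normal 0.813 0.083 0.576
outer loop
vertex 3.202 -0.685 3.69
vertex 2.969 -0.297 3.963
vertex 2.625 -1.711 4.651
endloop
endfacet
facet normal 0.812 0.083 0.578
outer loop
vertex 2.625 -1.711 4.651
vertex 2.969 -0.297 3.963
vertex 2.391 -1.323 4.924
endloop
endfacet
facet normal -0.379 -0.674 0.634
outer loop
vertex 2.625 -1.711 4.651
vertex 2.391 -1.323 4.924
vertex 2.061 -1.563 4.471
endloop
endfacet
facet normal 0.379 0.676 -0.632
outer loop
vertex 2.969 -0.297 3.963
vertex 2.639 -0.537 3.509
vertex 2.486 -0.09 3.895
endloop
endfacet
facet normal 0.160 0.625 0.764
outer loop
vertex 2.969 -0.297 3.963
vertex 2.486 -0.09 3.895
vertex 2.391 -1.323 4.924
endloop
endfacet
facet normal 0.160 0.625 0.764
outer loop
vertex 2.391 -1.323 4.924
vertex 2.486 -0.09 3.895
vertex 1.908 -1.116 4.856
endloop
endfacet
facet normal -0.378 -0.675 0.633
outer loop
vertex 2.391 -1.323 4.924
vertex 1.908 -1.116 4.856
vertex 2.061 -1.563 4.471
endloop
endfacet
facet normal 0.379 0.676 -0.632
outer loop
vertex 2.486 -0.09 3.895
vertex 2.639 -0.537 3.509
vertex 2.119 -0.219 3.537
endloop
endfacet
facet normal -0.611 0.696 0.376
outer loop
vertex 2.486 -0.09 3.895
vertex 2.119 -0.219 3.537
vertex 1.908 -1.116 4.856
endloop
endfacet
facet normal -0.611 0.696 0.376
outer loop
vertex 1.908 -1.116 4.856
vertex 2.119 -0.219 3.537
vertex 1.541 -1.245 4.498
endloop
endfacet
facet normal -0.380 -0.675 0.633
outer loop
vertex 1.908 -1.116 4.856
vertex 1.541 -1.245 4.498
vertex 2.061 -1.563 4.471
endloop
endfacet
facet normal 0.379 0.676 -0.632
outer loop
vertex 2.119 -0.219 3.537
vertex 2.639 -0.537 3.509
vertex 2.143 -0.588 3.157
endloop
endfacet
facet normal -0.924 0.244 -0.295
outer loop
vertex 2.119 -0.219 3.537
vertex 2.143 -0.588 3.157
vertex 1.541 -1.245 4.498
endloop
endfacet
facet normal -0.924 0.243 -0.295
outer loop
vertex 1.541 -1.245 4.498
vertex 2.143 -0.588 3.157
vertex 1.565 -1.614 4.119
endloop
endfacet
facet normal -0.380 -0.675 0.633
outer loop
vertex 1.541 -1.245 4.498
vertex 1.565 -1.614 4.119
vertex 2.061 -1.563 4.471
endloop
endfacet
facet normal 0.379 0.676 -0.632
outer loop
vertex 2.143 -0.588 3.157
vertex 2.639 -0.537 3.509
vertex 2.541 -0.918 3.043
endloop
endfacet
facet normal -0.540 -0.394 -0.744
outer loop
vertex 2.143 -0.588 3.157
vertex 2.541 -0.918 3.043
vertex 1.565 -1.614 4.119
endloop
endfacet
facet normal -0.540 -0.394 -0.744
outer loop
vertex 1.565 -1.614 4.119
vertex 2.541 -0.918 3.043
vertex 1.963 -1.944 4.005
endloop
endfacet
facet normal -0.379 -0.676 0.632
outer loop
vertex 1.565 -1.614 4.119
vertex 1.963 -1.944 4.005
vertex 2.061 -1.563 4.471
endloop
endfacet
facet normal 0.381 0.675 -0.632
outer loop
vertex 2.541 -0.918 3.043
vertex 2.639 -0.537 3.509
vertex 3.012 -0.962 3.28
endloop
endfacet
facet normal 0.250 -0.733 -0.632
outer loop
vertex 2.541 -0.918 3.043
vertex 3.012 -0.962 3.28
vertex 1.963 -1.944 4.005
endloop
endfacet
facet normal 0.249 -0.733 -0.633
outer loop
vertex 1.963 -1.944 4.005
vertex 3.012 -0.962 3.28
vertex 2.434 -1.988 4.241
endloop
endfacet
facet normal -0.380 -0.675 0.632
outer loop
vertex 1.963 -1.944 4.005
vertex 2.434 -1.988 4.241
vertex 2.061 -1.563 4.471
endloop
endfacet
facet normal 0.088 -0.853 -0.514
outer loop
vertex -1.95 -1.275 -0.936
vertex -2.893 -1.1 -1.387
vertex -2.011 -0.733 -1.845
endloop
endfacet
facet normal 0.864 0.456 0.214
outer loop
vertex -1.95 -1.275 -0.936
vertex -2.011 -0.733 -1.845
vertex -3.067 0.58 -0.373
endloop
endfacet
facet normal 0.088 -0.853 -0.515
outer loop
vertex -2.011 -0.733 -1.845
vertex -2.893 -1.1 -1.387
vertex -2.955 -0.558 -2.296
endloop
endfacet
facet normal 0.369 0.809 -0.457
outer loop
vertex -2.011 -0.733 -1.845
vertex -2.955 -0.558 -2.296
vertex -3.067 0.58 -0.373
endloop
endfacet
facet normal 0.087 -0.853 -0.515
outer loop
vertex -2.955 -0.558 -2.296
vertex -2.893 -1.1 -1.387
vertex -3.837 -0.925 -1.837
endloop
endfacet
facet normal -0.533 0.714 -0.454
outer loop
vertex -2.955 -0.558 -2.296
vertex -3.837 -0.925 -1.837
vertex -3.067 0.58 -0.373
endloop
endfacet
facet normal 0.088 -0.852 -0.516
outer loop
vertex -3.837 -0.925 -1.837
vertex -2.893 -1.1 -1.387
vertex -3.776 -1.468 -0.929
endloop
endfacet
facet normal -0.939 0.265 0.221
outer loop
vertex -3.837 -0.925 -1.837
vertex -3.776 -1.468 -0.929
vertex -3.067 0.58 -0.373
endloop
endfacet
facet normal 0.089 -0.853 -0.514
outer loop
vertex -3.776 -1.468 -0.929
vertex -2.893 -1.1 -1.387
vertex -2.832 -1.642 -0.478
endloop
endfacet
facet normal -0.443 -0.089 0.892
outer loop
vertex -3.776 -1.468 -0.929
vertex -2.832 -1.642 -0.478
vertex -3.067 0.58 -0.373
endloop
endfacet
facet normal 0.088 -0.853 -0.514
outer loop
vertex -2.832 -1.642 -0.478
vertex -2.893 -1.1 -1.387
vertex -1.95 -1.275 -0.936
endloop
endfacet
facet normal 0.459 0.007 0.889
outer loop
vertex -2.832 -1.642 -0.478
vertex -1.95 -1.275 -0.936
vertex -3.067 0.58 -0.373
endloop
endfacet

endsolid
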